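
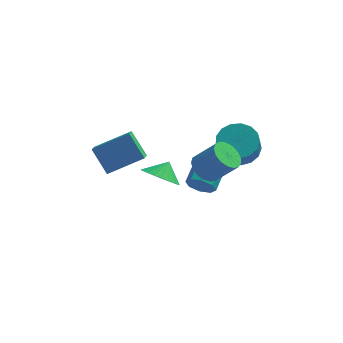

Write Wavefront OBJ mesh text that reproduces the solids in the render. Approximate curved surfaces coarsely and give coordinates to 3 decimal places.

v 2.232 0.472 1.806
v 3.112 0.868 2.103
v 3.068 0.164 3.172
v 2.188 -0.232 2.874
v 2.782 1.169 2.288
v 2.738 0.465 3.356
v 2.325 1.31 2.362
v 2.281 0.606 3.43
v 1.848 1.259 2.309
v 1.803 0.555 3.377
v 1.458 1.028 2.14
v 1.414 0.324 3.208
v 1.246 0.669 1.895
v 1.201 -0.035 2.963
v 1.259 0.265 1.63
v 1.215 -0.438 2.698
v 1.496 -0.091 1.405
v 1.452 -0.795 2.473
v 1.901 -0.318 1.271
v 1.857 -1.022 2.339
v 2.382 -0.365 1.261
v 2.338 -1.069 2.329
v 2.829 -0.22 1.375
v 2.785 -0.923 2.443
v 3.139 0.084 1.588
v 3.095 -0.62 2.656
v 3.241 0.477 1.851
v 3.197 -0.227 2.919
v -3.575 -1.779 1.289
v -4.353 -1.089 2.398
v -3.599 -0.701 0.6
v -4.377 -0.01 1.708
v -1.943 -1.23 2.092
v -2.721 -0.539 3.2
v -1.967 -0.151 1.402
v -2.745 0.539 2.511
v -1.615 2.057 -2.002
v -1.115 1.261 -1.58
v -1.245 2.663 -1.298
v -0.841 1.397 -1.841
v -0.684 1.633 -2.126
v -0.669 1.934 -2.392
v -0.798 2.254 -2.599
v -1.052 2.543 -2.715
v -1.391 2.759 -2.723
v -1.764 2.867 -2.62
v -2.114 2.853 -2.424
v -2.389 2.717 -2.164
v -2.545 2.481 -1.879
v -2.56 2.18 -1.613
v -2.431 1.861 -1.406
v -2.178 1.571 -1.29
v -1.839 1.356 -1.282
v -1.465 1.247 -1.384
v 0.971 -3.197 3.261
v 1.354 -2.554 3.008
v 2.351 -2.7 4.146
v 1.969 -3.343 4.399
v 1.098 -2.417 3.25
v 2.095 -2.563 4.388
v 0.813 -2.459 3.495
v 1.81 -2.605 4.633
v 0.564 -2.67 3.686
v 1.561 -2.816 4.824
v 0.408 -3.002 3.78
v 1.406 -3.148 4.918
v 0.382 -3.378 3.755
v 1.379 -3.524 4.892
v 0.49 -3.713 3.617
v 1.488 -3.859 4.754
v 0.709 -3.93 3.397
v 1.707 -4.076 4.535
v 0.988 -3.978 3.146
v 1.985 -4.124 4.284
v 1.263 -3.848 2.922
v 2.26 -3.994 4.059
v 1.471 -3.569 2.775
v 2.469 -3.715 3.913
v 1.565 -3.204 2.74
v 2.562 -3.35 3.877
v 1.522 -2.838 2.824
v 2.52 -2.984 3.962
v 0.643 -1.453 0.53
v 1.083 -1.311 -0.035
v 1.357 -0.246 0.445
v 0.917 -0.387 1.01
v 0.56 -1.137 -0.123
v 0.834 -0.072 0.357
v 0.085 -1.148 0.172
v 0.359 -0.082 0.652
v -0.063 -1.337 0.676
v 0.211 -0.272 1.156
v 0.203 -1.594 1.095
v 0.477 -0.529 1.575
v 0.726 -1.768 1.183
v 1 -0.703 1.663
v 1.201 -1.758 0.888
v 1.475 -0.692 1.368
v 1.349 -1.568 0.384
v 1.623 -0.503 0.864
f 2 1 5
f 2 5 3
f 3 5 6
f 3 6 4
f 5 1 7
f 5 7 6
f 6 7 8
f 6 8 4
f 7 1 9
f 7 9 8
f 8 9 10
f 8 10 4
f 9 1 11
f 9 11 10
f 10 11 12
f 10 12 4
f 11 1 13
f 11 13 12
f 12 13 14
f 12 14 4
f 13 1 15
f 13 15 14
f 14 15 16
f 14 16 4
f 15 1 17
f 15 17 16
f 16 17 18
f 16 18 4
f 17 1 19
f 17 19 18
f 18 19 20
f 18 20 4
f 19 1 21
f 19 21 20
f 20 21 22
f 20 22 4
f 21 1 23
f 21 23 22
f 22 23 24
f 22 24 4
f 23 1 25
f 23 25 24
f 24 25 26
f 24 26 4
f 25 1 27
f 25 27 26
f 26 27 28
f 26 28 4
f 27 1 2
f 27 2 28
f 28 2 3
f 28 3 4
f 30 32 29
f 33 30 29
f 29 32 31
f 31 33 29
f 30 36 32
f 34 30 33
f 34 36 30
f 32 36 31
f 35 33 31
f 31 36 35
f 35 34 33
f 36 34 35
f 38 37 40
f 38 40 39
f 40 37 41
f 40 41 39
f 41 37 42
f 41 42 39
f 42 37 43
f 42 43 39
f 43 37 44
f 43 44 39
f 44 37 45
f 44 45 39
f 45 37 46
f 45 46 39
f 46 37 47
f 46 47 39
f 47 37 48
f 47 48 39
f 48 37 49
f 48 49 39
f 49 37 50
f 49 50 39
f 50 37 51
f 50 51 39
f 51 37 52
f 51 52 39
f 52 37 53
f 52 53 39
f 53 37 54
f 53 54 39
f 54 37 38
f 54 38 39
f 56 55 59
f 56 59 57
f 57 59 60
f 57 60 58
f 59 55 61
f 59 61 60
f 60 61 62
f 60 62 58
f 61 55 63
f 61 63 62
f 62 63 64
f 62 64 58
f 63 55 65
f 63 65 64
f 64 65 66
f 64 66 58
f 65 55 67
f 65 67 66
f 66 67 68
f 66 68 58
f 67 55 69
f 67 69 68
f 68 69 70
f 68 70 58
f 69 55 71
f 69 71 70
f 70 71 72
f 70 72 58
f 71 55 73
f 71 73 72
f 72 73 74
f 72 74 58
f 73 55 75
f 73 75 74
f 74 75 76
f 74 76 58
f 75 55 77
f 75 77 76
f 76 77 78
f 76 78 58
f 77 55 79
f 77 79 78
f 78 79 80
f 78 80 58
f 79 55 81
f 79 81 80
f 80 81 82
f 80 82 58
f 81 55 56
f 81 56 82
f 82 56 57
f 82 57 58
f 84 83 87
f 84 87 85
f 85 87 88
f 85 88 86
f 87 83 89
f 87 89 88
f 88 89 90
f 88 90 86
f 89 83 91
f 89 91 90
f 90 91 92
f 90 92 86
f 91 83 93
f 91 93 92
f 92 93 94
f 92 94 86
f 93 83 95
f 93 95 94
f 94 95 96
f 94 96 86
f 95 83 97
f 95 97 96
f 96 97 98
f 96 98 86
f 97 83 99
f 97 99 98
f 98 99 100
f 98 100 86
f 99 83 84
f 99 84 100
f 100 84 85
f 100 85 86



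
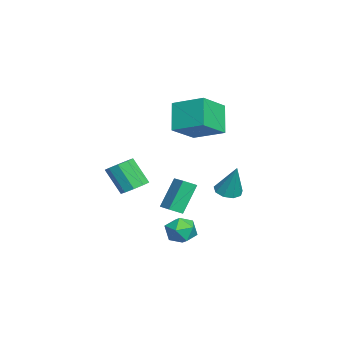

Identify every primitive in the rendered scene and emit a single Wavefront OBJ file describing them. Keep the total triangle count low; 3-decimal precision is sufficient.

v 2.681 -3.553 0.086
v 3.45 -3.552 0.342
v 2.967 -4.387 1.791
v 2.199 -4.387 1.534
v 3.19 -3.095 0.519
v 2.708 -3.93 1.967
v 2.693 -2.853 0.493
v 2.21 -3.687 1.942
v 2.19 -2.938 0.277
v 1.708 -3.772 1.725
v 1.917 -3.31 -0.029
v 1.434 -4.145 1.419
v 2.001 -3.796 -0.281
v 1.519 -4.631 1.167
v 2.404 -4.169 -0.361
v 1.922 -5.003 1.087
v 2.936 -4.252 -0.233
v 2.454 -5.087 1.216
v 3.349 -4.009 0.045
v 2.867 -4.844 1.494
v -3.824 -1.208 -2.232
v -3.574 -1.935 -1.823
v -2.722 -0.668 -1.944
v -2.473 -1.394 -1.535
v -3.007 -1.926 -4.005
v -2.758 -2.652 -3.596
v -1.906 -1.385 -3.717
v -1.656 -2.112 -3.308
v 2.799 -0.426 -3.089
v 3.317 -0.61 -2.332
v 2.423 -1.89 -3.188
v 2.941 -2.074 -2.431
v 2.152 -1.578 -2.349
v 2.384 -0.673 -2.287
v 3.356 -1.827 -3.233
v 3.588 -0.922 -3.171
v 3.661 -1.476 -2.42
v 2.917 -1.322 -1.874
v 2.823 -1.178 -3.646
v 2.079 -1.024 -3.1
v -3.749 -0.909 1.159
v -4.959 -0.962 2.687
v -2.929 0.796 1.868
v -4.139 0.742 3.396
v -2.381 -2.002 2.204
v -3.591 -2.056 3.732
v -1.561 -0.298 2.913
v -2.771 -0.351 4.441
v -4.264 0.95 -2.932
v -3.515 0.705 -3.116
v -3.636 1.43 -1.008
v -3.572 1.243 -3.232
v -3.953 1.645 -3.207
v -4.48 1.721 -3.054
v -4.906 1.436 -2.844
v -5.032 0.924 -2.674
v -4.799 0.424 -2.626
v -4.316 0.169 -2.72
v -3.808 0.28 -2.914
f 2 1 5
f 2 5 3
f 3 5 6
f 3 6 4
f 5 1 7
f 5 7 6
f 6 7 8
f 6 8 4
f 7 1 9
f 7 9 8
f 8 9 10
f 8 10 4
f 9 1 11
f 9 11 10
f 10 11 12
f 10 12 4
f 11 1 13
f 11 13 12
f 12 13 14
f 12 14 4
f 13 1 15
f 13 15 14
f 14 15 16
f 14 16 4
f 15 1 17
f 15 17 16
f 16 17 18
f 16 18 4
f 17 1 19
f 17 19 18
f 18 19 20
f 18 20 4
f 19 1 2
f 19 2 20
f 20 2 3
f 20 3 4
f 22 24 21
f 25 22 21
f 21 24 23
f 23 25 21
f 22 28 24
f 26 22 25
f 26 28 22
f 24 28 23
f 27 25 23
f 23 28 27
f 27 26 25
f 28 26 27
f 29 40 34
f 29 34 30
f 29 30 36
f 29 36 39
f 29 39 40
f 30 34 38
f 34 40 33
f 40 39 31
f 39 36 35
f 36 30 37
f 32 38 33
f 32 33 31
f 32 31 35
f 32 35 37
f 32 37 38
f 33 38 34
f 31 33 40
f 35 31 39
f 37 35 36
f 38 37 30
f 42 44 41
f 45 42 41
f 41 44 43
f 43 45 41
f 42 48 44
f 46 42 45
f 46 48 42
f 44 48 43
f 47 45 43
f 43 48 47
f 47 46 45
f 48 46 47
f 50 49 52
f 50 52 51
f 52 49 53
f 52 53 51
f 53 49 54
f 53 54 51
f 54 49 55
f 54 55 51
f 55 49 56
f 55 56 51
f 56 49 57
f 56 57 51
f 57 49 58
f 57 58 51
f 58 49 59
f 58 59 51
f 59 49 50
f 59 50 51



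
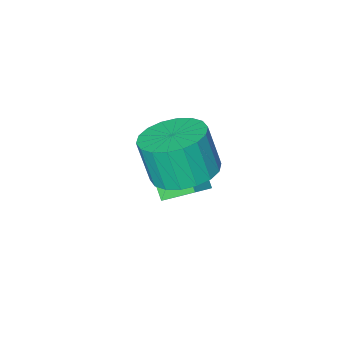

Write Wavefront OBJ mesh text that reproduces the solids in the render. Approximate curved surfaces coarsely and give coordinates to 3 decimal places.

v -1.101 -2.396 -2.929
v -0.326 -2.061 -2.451
v -0.941 -1.376 -3.904
v -0.166 -1.041 -3.427
v -0.434 -3.079 -3.533
v 0.341 -2.744 -3.056
v -0.274 -2.059 -4.509
v 0.501 -1.724 -4.031
v 0.572 -0.36 -1.6
v 1.166 -1.081 -1.894
v 1.343 -1.482 -0.554
v 0.748 -0.76 -0.26
v 1.441 -0.749 -1.831
v 1.618 -1.15 -0.491
v 1.544 -0.339 -1.722
v 1.721 -0.74 -0.382
v 1.454 0.066 -1.589
v 1.631 -0.334 -0.249
v 1.19 0.388 -1.458
v 1.367 -0.013 -0.118
v 0.803 0.561 -1.355
v 0.98 0.16 -0.015
v 0.37 0.552 -1.301
v 0.547 0.151 0.039
v -0.023 0.362 -1.306
v 0.154 -0.039 0.034
v -0.298 0.03 -1.369
v -0.121 -0.371 -0.029
v -0.401 -0.38 -1.478
v -0.224 -0.781 -0.138
v -0.311 -0.786 -1.611
v -0.134 -1.186 -0.271
v -0.047 -1.107 -1.742
v 0.13 -1.508 -0.402
v 0.34 -1.28 -1.845
v 0.517 -1.681 -0.505
v 0.773 -1.271 -1.899
v 0.95 -1.672 -0.559
f 2 4 1
f 5 2 1
f 1 4 3
f 3 5 1
f 2 8 4
f 6 2 5
f 6 8 2
f 4 8 3
f 7 5 3
f 3 8 7
f 7 6 5
f 8 6 7
f 10 9 13
f 10 13 11
f 11 13 14
f 11 14 12
f 13 9 15
f 13 15 14
f 14 15 16
f 14 16 12
f 15 9 17
f 15 17 16
f 16 17 18
f 16 18 12
f 17 9 19
f 17 19 18
f 18 19 20
f 18 20 12
f 19 9 21
f 19 21 20
f 20 21 22
f 20 22 12
f 21 9 23
f 21 23 22
f 22 23 24
f 22 24 12
f 23 9 25
f 23 25 24
f 24 25 26
f 24 26 12
f 25 9 27
f 25 27 26
f 26 27 28
f 26 28 12
f 27 9 29
f 27 29 28
f 28 29 30
f 28 30 12
f 29 9 31
f 29 31 30
f 30 31 32
f 30 32 12
f 31 9 33
f 31 33 32
f 32 33 34
f 32 34 12
f 33 9 35
f 33 35 34
f 34 35 36
f 34 36 12
f 35 9 37
f 35 37 36
f 36 37 38
f 36 38 12
f 37 9 10
f 37 10 38
f 38 10 11
f 38 11 12



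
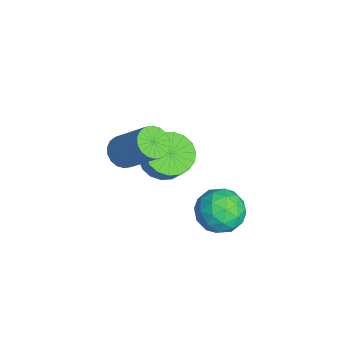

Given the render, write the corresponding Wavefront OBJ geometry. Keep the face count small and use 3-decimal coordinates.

v 0.29 -2.292 -0.663
v 1.137 -2.485 -1.179
v 1.776 -2.261 -0.213
v 0.93 -2.068 0.303
v 1.079 -2.044 -1.243
v 1.719 -1.819 -0.277
v 0.865 -1.652 -1.192
v 1.504 -1.428 -0.226
v 0.537 -1.387 -1.037
v 1.176 -1.162 -0.071
v 0.16 -1.301 -0.807
v 0.8 -1.077 0.159
v -0.191 -1.412 -0.549
v 0.449 -1.187 0.417
v -0.447 -1.697 -0.313
v 0.193 -1.472 0.652
v -0.556 -2.099 -0.147
v 0.083 -1.875 0.819
v -0.499 -2.541 -0.083
v 0.141 -2.316 0.883
v -0.284 -2.932 -0.134
v 0.355 -2.708 0.832
v 0.044 -3.198 -0.289
v 0.683 -2.973 0.677
v 0.42 -3.283 -0.519
v 1.06 -3.059 0.447
v 0.771 -3.173 -0.777
v 1.411 -2.948 0.189
v 1.027 -2.888 -1.012
v 1.667 -2.663 -0.047
v 1.228 -3.929 0.94
v 1.715 -3.67 0.447
v 2.739 -2.591 2.027
v 2.252 -2.851 2.52
v 1.479 -3.441 0.444
v 2.503 -2.362 2.024
v 1.193 -3.309 0.539
v 2.217 -2.23 2.119
v 0.913 -3.299 0.714
v 1.938 -2.22 2.293
v 0.697 -3.415 0.933
v 1.721 -2.336 2.513
v 0.585 -3.632 1.154
v 1.609 -2.553 2.733
v 0.601 -3.908 1.332
v 1.625 -2.829 2.912
v 0.741 -4.189 1.433
v 1.765 -3.11 3.013
v 0.977 -4.418 1.436
v 2.001 -3.339 3.016
v 1.263 -4.55 1.341
v 2.287 -3.471 2.921
v 1.542 -4.56 1.167
v 2.567 -3.481 2.746
v 1.759 -4.444 0.947
v 2.783 -3.365 2.527
v 1.871 -4.227 0.727
v 2.895 -3.148 2.306
v 1.855 -3.951 0.548
v 2.879 -2.872 2.128
v 1.405 0.37 -2.005
v 2.159 0.752 -2.699
v 2.021 -1.272 -2.241
v 2.775 -0.89 -2.935
v 2.842 -0.653 -1.869
v 2.462 0.361 -1.723
v 1.718 -0.881 -3.217
v 1.338 0.133 -3.071
v 2.353 -0.021 -3.447
v 3.047 0.12 -2.615
v 1.133 -0.64 -2.325
v 1.827 -0.499 -1.493
v 1.728 0.705 -2.332
v 2.452 -1.225 -2.608
v 2.491 -1.086 -1.982
v 2.935 -0.862 -2.39
v 1.906 0.476 -1.758
v 2.349 0.7 -2.166
v 2.751 -0.126 -1.678
v 1.831 -1.22 -2.774
v 2.274 -0.996 -3.182
v 1.245 0.342 -2.55
v 1.689 0.566 -2.958
v 1.429 -0.394 -3.262
v 2.285 0.475 -3.179
v 2.647 -0.49 -3.318
v 2.026 -0.485 -3.483
v 1.802 0.112 -3.398
v 2.693 0.558 -2.69
v 3.055 -0.407 -2.828
v 3.095 -0.268 -2.202
v 2.871 0.328 -2.116
v 2.807 0.103 -3.13
v 1.125 -0.113 -2.112
v 1.487 -1.078 -2.25
v 1.309 -0.848 -2.824
v 1.085 -0.252 -2.738
v 1.533 -0.03 -1.622
v 1.895 -0.995 -1.761
v 2.378 -0.632 -1.542
v 2.154 -0.035 -1.457
v 1.373 -0.623 -1.81
f 2 1 5
f 2 5 3
f 3 5 6
f 3 6 4
f 5 1 7
f 5 7 6
f 6 7 8
f 6 8 4
f 7 1 9
f 7 9 8
f 8 9 10
f 8 10 4
f 9 1 11
f 9 11 10
f 10 11 12
f 10 12 4
f 11 1 13
f 11 13 12
f 12 13 14
f 12 14 4
f 13 1 15
f 13 15 14
f 14 15 16
f 14 16 4
f 15 1 17
f 15 17 16
f 16 17 18
f 16 18 4
f 17 1 19
f 17 19 18
f 18 19 20
f 18 20 4
f 19 1 21
f 19 21 20
f 20 21 22
f 20 22 4
f 21 1 23
f 21 23 22
f 22 23 24
f 22 24 4
f 23 1 25
f 23 25 24
f 24 25 26
f 24 26 4
f 25 1 27
f 25 27 26
f 26 27 28
f 26 28 4
f 27 1 29
f 27 29 28
f 28 29 30
f 28 30 4
f 29 1 2
f 29 2 30
f 30 2 3
f 30 3 4
f 32 31 35
f 32 35 33
f 33 35 36
f 33 36 34
f 35 31 37
f 35 37 36
f 36 37 38
f 36 38 34
f 37 31 39
f 37 39 38
f 38 39 40
f 38 40 34
f 39 31 41
f 39 41 40
f 40 41 42
f 40 42 34
f 41 31 43
f 41 43 42
f 42 43 44
f 42 44 34
f 43 31 45
f 43 45 44
f 44 45 46
f 44 46 34
f 45 31 47
f 45 47 46
f 46 47 48
f 46 48 34
f 47 31 49
f 47 49 48
f 48 49 50
f 48 50 34
f 49 31 51
f 49 51 50
f 50 51 52
f 50 52 34
f 51 31 53
f 51 53 52
f 52 53 54
f 52 54 34
f 53 31 55
f 53 55 54
f 54 55 56
f 54 56 34
f 55 31 57
f 55 57 56
f 56 57 58
f 56 58 34
f 57 31 59
f 57 59 58
f 58 59 60
f 58 60 34
f 59 31 32
f 59 32 60
f 60 32 33
f 60 33 34
f 61 98 77
f 98 72 101
f 77 101 66
f 98 101 77
f 61 77 73
f 77 66 78
f 73 78 62
f 77 78 73
f 61 73 82
f 73 62 83
f 82 83 68
f 73 83 82
f 61 82 94
f 82 68 97
f 94 97 71
f 82 97 94
f 61 94 98
f 94 71 102
f 98 102 72
f 94 102 98
f 62 78 89
f 78 66 92
f 89 92 70
f 78 92 89
f 66 101 79
f 101 72 100
f 79 100 65
f 101 100 79
f 72 102 99
f 102 71 95
f 99 95 63
f 102 95 99
f 71 97 96
f 97 68 84
f 96 84 67
f 97 84 96
f 68 83 88
f 83 62 85
f 88 85 69
f 83 85 88
f 64 90 76
f 90 70 91
f 76 91 65
f 90 91 76
f 64 76 74
f 76 65 75
f 74 75 63
f 76 75 74
f 64 74 81
f 74 63 80
f 81 80 67
f 74 80 81
f 64 81 86
f 81 67 87
f 86 87 69
f 81 87 86
f 64 86 90
f 86 69 93
f 90 93 70
f 86 93 90
f 65 91 79
f 91 70 92
f 79 92 66
f 91 92 79
f 63 75 99
f 75 65 100
f 99 100 72
f 75 100 99
f 67 80 96
f 80 63 95
f 96 95 71
f 80 95 96
f 69 87 88
f 87 67 84
f 88 84 68
f 87 84 88
f 70 93 89
f 93 69 85
f 89 85 62
f 93 85 89



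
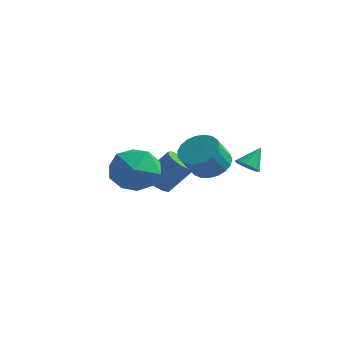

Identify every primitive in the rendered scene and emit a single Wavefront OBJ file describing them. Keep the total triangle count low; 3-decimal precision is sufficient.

v -3.339 1.512 0.763
v -2.828 1.605 0.388
v -2.131 2.181 1.483
v -2.641 2.088 1.857
v -3.03 1.902 0.36
v -2.333 2.479 1.455
v -3.33 2.075 0.46
v -2.633 2.652 1.554
v -3.633 2.07 0.656
v -2.935 2.647 1.75
v -3.842 1.887 0.886
v -3.145 2.464 1.98
v -3.892 1.585 1.077
v -3.194 2.162 2.171
v -3.766 1.26 1.168
v -3.068 1.837 2.262
v -3.504 1.014 1.13
v -2.807 1.591 2.225
v -3.19 0.927 0.976
v -2.493 1.504 2.071
v -2.923 1.025 0.755
v -2.226 1.602 1.849
v -2.788 1.278 0.535
v -2.091 1.854 1.63
v 0.723 -0.168 3.12
v 1.47 -0.286 2.972
v 1.523 -1.009 3.812
v 0.777 -0.892 3.96
v 1.481 -0.043 3.18
v 1.534 -0.766 4.02
v 1.361 0.178 3.378
v 1.414 -0.545 4.218
v 1.131 0.34 3.532
v 1.184 -0.384 4.372
v 0.83 0.413 3.614
v 0.883 -0.311 4.454
v 0.511 0.386 3.611
v 0.564 -0.338 4.451
v 0.229 0.263 3.523
v 0.282 -0.461 4.363
v 0.032 0.066 3.365
v 0.085 -0.658 4.205
v -0.045 -0.172 3.165
v 0.008 -0.896 4.005
v 0.01 -0.409 2.957
v 0.064 -1.133 3.797
v 0.189 -0.605 2.778
v 0.243 -1.328 3.618
v 0.461 -0.725 2.657
v 0.514 -1.448 3.497
v 0.777 -0.748 2.617
v 0.831 -1.472 3.457
v 1.085 -0.672 2.663
v 1.138 -1.395 3.503
v 1.33 -0.508 2.789
v 1.383 -1.232 3.629
v -1.942 -1.042 2.388
v -1.04 -0.793 2.934
v -1.58 -2.747 2.566
v -0.678 -2.498 3.112
v -1.649 -2.314 3.556
v -1.873 -1.26 3.446
v -0.747 -2.28 2.054
v -0.971 -1.226 1.944
v -0.302 -1.558 2.728
v -0.859 -1.58 3.656
v -1.761 -1.96 1.844
v -2.318 -1.982 2.772
v 0.138 2.452 2.141
v 0.336 2.794 1.835
v 0.242 3.088 2.919
v 0.118 2.84 1.826
v -0.095 2.809 1.88
v -0.263 2.708 1.986
v -0.351 2.556 2.122
v -0.342 2.383 2.262
v -0.239 2.224 2.378
v -0.06 2.11 2.447
v 0.157 2.064 2.456
v 0.371 2.095 2.402
v 0.539 2.196 2.296
v 0.627 2.349 2.16
v 0.618 2.521 2.02
v 0.514 2.68 1.904
f 2 1 5
f 2 5 3
f 3 5 6
f 3 6 4
f 5 1 7
f 5 7 6
f 6 7 8
f 6 8 4
f 7 1 9
f 7 9 8
f 8 9 10
f 8 10 4
f 9 1 11
f 9 11 10
f 10 11 12
f 10 12 4
f 11 1 13
f 11 13 12
f 12 13 14
f 12 14 4
f 13 1 15
f 13 15 14
f 14 15 16
f 14 16 4
f 15 1 17
f 15 17 16
f 16 17 18
f 16 18 4
f 17 1 19
f 17 19 18
f 18 19 20
f 18 20 4
f 19 1 21
f 19 21 20
f 20 21 22
f 20 22 4
f 21 1 23
f 21 23 22
f 22 23 24
f 22 24 4
f 23 1 2
f 23 2 24
f 24 2 3
f 24 3 4
f 26 25 29
f 26 29 27
f 27 29 30
f 27 30 28
f 29 25 31
f 29 31 30
f 30 31 32
f 30 32 28
f 31 25 33
f 31 33 32
f 32 33 34
f 32 34 28
f 33 25 35
f 33 35 34
f 34 35 36
f 34 36 28
f 35 25 37
f 35 37 36
f 36 37 38
f 36 38 28
f 37 25 39
f 37 39 38
f 38 39 40
f 38 40 28
f 39 25 41
f 39 41 40
f 40 41 42
f 40 42 28
f 41 25 43
f 41 43 42
f 42 43 44
f 42 44 28
f 43 25 45
f 43 45 44
f 44 45 46
f 44 46 28
f 45 25 47
f 45 47 46
f 46 47 48
f 46 48 28
f 47 25 49
f 47 49 48
f 48 49 50
f 48 50 28
f 49 25 51
f 49 51 50
f 50 51 52
f 50 52 28
f 51 25 53
f 51 53 52
f 52 53 54
f 52 54 28
f 53 25 55
f 53 55 54
f 54 55 56
f 54 56 28
f 55 25 26
f 55 26 56
f 56 26 27
f 56 27 28
f 57 68 62
f 57 62 58
f 57 58 64
f 57 64 67
f 57 67 68
f 58 62 66
f 62 68 61
f 68 67 59
f 67 64 63
f 64 58 65
f 60 66 61
f 60 61 59
f 60 59 63
f 60 63 65
f 60 65 66
f 61 66 62
f 59 61 68
f 63 59 67
f 65 63 64
f 66 65 58
f 70 69 72
f 70 72 71
f 72 69 73
f 72 73 71
f 73 69 74
f 73 74 71
f 74 69 75
f 74 75 71
f 75 69 76
f 75 76 71
f 76 69 77
f 76 77 71
f 77 69 78
f 77 78 71
f 78 69 79
f 78 79 71
f 79 69 80
f 79 80 71
f 80 69 81
f 80 81 71
f 81 69 82
f 81 82 71
f 82 69 83
f 82 83 71
f 83 69 84
f 83 84 71
f 84 69 70
f 84 70 71



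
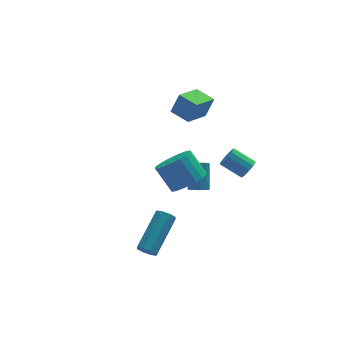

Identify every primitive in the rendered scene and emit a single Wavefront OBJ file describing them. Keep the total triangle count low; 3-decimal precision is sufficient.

v -0.081 -1.221 -1.435
v 0.331 -1.487 -1.335
v 0.593 -0.644 -0.185
v 0.181 -0.379 -0.285
v 0.411 -1.278 -1.506
v 0.673 -0.435 -0.356
v 0.334 -1.051 -1.655
v 0.597 -0.208 -0.505
v 0.126 -0.878 -1.734
v 0.389 -0.035 -0.584
v -0.148 -0.815 -1.718
v 0.115 0.028 -0.568
v -0.401 -0.88 -1.612
v -0.138 -0.037 -0.462
v -0.552 -1.054 -1.45
v -0.29 -0.211 -0.3
v -0.554 -1.281 -1.284
v -0.292 -0.438 -0.133
v -0.406 -1.489 -1.165
v -0.143 -0.646 -0.015
v -0.155 -1.612 -1.132
v 0.108 -0.769 0.018
v 0.12 -1.611 -1.195
v 0.382 -0.768 -0.045
v -3.101 -3.112 -3.489
v -2.759 -3.487 -3.438
v -1.457 -2.143 -2.299
v -1.799 -1.768 -2.351
v -2.699 -3.273 -3.759
v -1.397 -1.929 -2.62
v -2.874 -2.965 -3.922
v -1.573 -1.621 -2.783
v -3.182 -2.743 -3.832
v -1.881 -1.399 -2.693
v -3.443 -2.737 -3.541
v -2.141 -1.393 -2.402
v -3.503 -2.951 -3.22
v -2.201 -1.607 -2.081
v -3.327 -3.259 -3.057
v -2.026 -1.915 -1.918
v -3.019 -3.481 -3.147
v -1.718 -2.137 -2.008
v -1.064 -2.874 0.667
v -0.229 -2.514 0.802
v -0.74 -1.726 1.867
v -1.576 -2.086 1.733
v -0.38 -2.27 0.549
v -0.892 -1.482 1.614
v -0.65 -2.131 0.317
v -1.162 -1.343 1.382
v -0.992 -2.12 0.145
v -1.503 -1.332 1.21
v -1.346 -2.24 0.063
v -1.857 -1.452 1.129
v -1.652 -2.469 0.086
v -2.163 -1.681 1.152
v -1.855 -2.768 0.21
v -2.367 -1.981 1.275
v -1.922 -3.086 0.412
v -2.434 -2.298 1.477
v -1.841 -3.367 0.659
v -2.352 -2.579 1.724
v -1.626 -3.562 0.907
v -2.137 -2.775 1.972
v -1.313 -3.639 1.114
v -1.824 -2.851 2.179
v -0.957 -3.583 1.243
v -1.469 -2.796 2.309
v -0.62 -3.405 1.273
v -1.131 -2.617 2.338
v -0.36 -3.135 1.198
v -0.871 -2.347 2.264
v -0.221 -2.819 1.032
v -0.733 -2.032 2.097
v 0.494 2.254 0.568
v 0.923 2.277 1.646
v -0.093 3.135 0.783
v 0.336 3.158 1.861
v 1.624 3.122 0.099
v 2.053 3.145 1.177
v 1.037 4.003 0.314
v 1.466 4.026 1.392
v 1.567 -3.206 1.179
v 1.87 -3.238 1.613
v 1.075 -2.606 2.214
v 0.773 -2.574 1.781
v 1.957 -2.991 1.468
v 1.162 -2.36 2.07
v 1.919 -2.813 1.232
v 1.124 -2.181 1.833
v 1.77 -2.759 0.979
v 0.975 -2.128 1.58
v 1.557 -2.847 0.789
v 0.762 -2.216 1.39
v 1.347 -3.049 0.724
v 0.552 -2.418 1.325
v 1.207 -3.301 0.803
v 0.412 -2.669 1.404
v 1.181 -3.522 1.002
v 0.386 -2.891 1.603
v 1.278 -3.643 1.257
v 0.483 -3.012 1.858
v 1.467 -3.625 1.488
v 0.672 -2.994 2.089
v 1.688 -3.474 1.62
v 0.893 -2.842 2.222
f 2 1 5
f 2 5 3
f 3 5 6
f 3 6 4
f 5 1 7
f 5 7 6
f 6 7 8
f 6 8 4
f 7 1 9
f 7 9 8
f 8 9 10
f 8 10 4
f 9 1 11
f 9 11 10
f 10 11 12
f 10 12 4
f 11 1 13
f 11 13 12
f 12 13 14
f 12 14 4
f 13 1 15
f 13 15 14
f 14 15 16
f 14 16 4
f 15 1 17
f 15 17 16
f 16 17 18
f 16 18 4
f 17 1 19
f 17 19 18
f 18 19 20
f 18 20 4
f 19 1 21
f 19 21 20
f 20 21 22
f 20 22 4
f 21 1 23
f 21 23 22
f 22 23 24
f 22 24 4
f 23 1 2
f 23 2 24
f 24 2 3
f 24 3 4
f 26 25 29
f 26 29 27
f 27 29 30
f 27 30 28
f 29 25 31
f 29 31 30
f 30 31 32
f 30 32 28
f 31 25 33
f 31 33 32
f 32 33 34
f 32 34 28
f 33 25 35
f 33 35 34
f 34 35 36
f 34 36 28
f 35 25 37
f 35 37 36
f 36 37 38
f 36 38 28
f 37 25 39
f 37 39 38
f 38 39 40
f 38 40 28
f 39 25 41
f 39 41 40
f 40 41 42
f 40 42 28
f 41 25 26
f 41 26 42
f 42 26 27
f 42 27 28
f 44 43 47
f 44 47 45
f 45 47 48
f 45 48 46
f 47 43 49
f 47 49 48
f 48 49 50
f 48 50 46
f 49 43 51
f 49 51 50
f 50 51 52
f 50 52 46
f 51 43 53
f 51 53 52
f 52 53 54
f 52 54 46
f 53 43 55
f 53 55 54
f 54 55 56
f 54 56 46
f 55 43 57
f 55 57 56
f 56 57 58
f 56 58 46
f 57 43 59
f 57 59 58
f 58 59 60
f 58 60 46
f 59 43 61
f 59 61 60
f 60 61 62
f 60 62 46
f 61 43 63
f 61 63 62
f 62 63 64
f 62 64 46
f 63 43 65
f 63 65 64
f 64 65 66
f 64 66 46
f 65 43 67
f 65 67 66
f 66 67 68
f 66 68 46
f 67 43 69
f 67 69 68
f 68 69 70
f 68 70 46
f 69 43 71
f 69 71 70
f 70 71 72
f 70 72 46
f 71 43 73
f 71 73 72
f 72 73 74
f 72 74 46
f 73 43 44
f 73 44 74
f 74 44 45
f 74 45 46
f 76 78 75
f 79 76 75
f 75 78 77
f 77 79 75
f 76 82 78
f 80 76 79
f 80 82 76
f 78 82 77
f 81 79 77
f 77 82 81
f 81 80 79
f 82 80 81
f 84 83 87
f 84 87 85
f 85 87 88
f 85 88 86
f 87 83 89
f 87 89 88
f 88 89 90
f 88 90 86
f 89 83 91
f 89 91 90
f 90 91 92
f 90 92 86
f 91 83 93
f 91 93 92
f 92 93 94
f 92 94 86
f 93 83 95
f 93 95 94
f 94 95 96
f 94 96 86
f 95 83 97
f 95 97 96
f 96 97 98
f 96 98 86
f 97 83 99
f 97 99 98
f 98 99 100
f 98 100 86
f 99 83 101
f 99 101 100
f 100 101 102
f 100 102 86
f 101 83 103
f 101 103 102
f 102 103 104
f 102 104 86
f 103 83 105
f 103 105 104
f 104 105 106
f 104 106 86
f 105 83 84
f 105 84 106
f 106 84 85
f 106 85 86



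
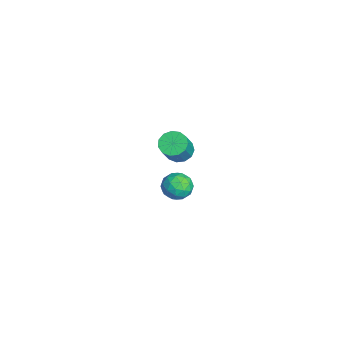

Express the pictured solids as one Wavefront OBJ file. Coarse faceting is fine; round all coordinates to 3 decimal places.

v -4.619 -1.298 -4.499
v -3.636 -0.913 -4.82
v -3.844 -2.127 -3.12
v -2.861 -1.742 -3.441
v -3.621 -1.049 -3.039
v -4.1 -0.537 -3.891
v -3.38 -2.503 -4.049
v -3.859 -1.991 -4.901
v -2.87 -1.657 -4.542
v -3.019 -0.758 -3.918
v -4.461 -2.282 -4.022
v -4.61 -1.383 -3.398
v -4.196 -1.033 -4.781
v -3.284 -2.007 -3.159
v -3.731 -1.6 -2.923
v -3.153 -1.373 -3.112
v -4.469 -0.812 -4.235
v -3.891 -0.585 -4.424
v -3.882 -0.665 -3.377
v -3.589 -2.455 -3.516
v -3.011 -2.228 -3.705
v -4.327 -1.667 -4.828
v -3.749 -1.44 -5.017
v -3.598 -2.375 -4.563
v -3.168 -1.244 -4.806
v -2.712 -1.731 -3.995
v -3.017 -2.178 -4.352
v -3.299 -1.877 -4.853
v -3.255 -0.715 -4.439
v -2.799 -1.203 -3.628
v -3.246 -0.796 -3.392
v -3.528 -0.495 -3.893
v -2.805 -1.153 -4.275
v -4.681 -1.837 -4.312
v -4.225 -2.325 -3.501
v -3.952 -2.545 -4.047
v -4.234 -2.244 -4.548
v -4.768 -1.309 -3.945
v -4.312 -1.796 -3.134
v -4.181 -1.163 -3.087
v -4.463 -0.862 -3.588
v -4.675 -1.887 -3.665
v 0.365 -1.893 3.126
v 1.127 -1.659 2.687
v 2.177 -2.173 4.236
v 1.415 -2.407 4.674
v 0.968 -1.239 2.934
v 2.018 -1.753 4.483
v 0.618 -1.026 3.243
v 1.667 -1.541 4.791
v 0.187 -1.089 3.514
v 1.236 -1.604 5.062
v -0.187 -1.407 3.661
v 0.862 -1.921 5.21
v -0.386 -1.879 3.639
v 0.664 -2.394 5.188
v -0.346 -2.356 3.454
v 0.703 -2.87 5.003
v -0.08 -2.685 3.165
v 0.969 -3.2 4.713
v 0.327 -2.763 2.863
v 1.376 -3.278 4.411
v 0.746 -2.565 2.644
v 1.795 -3.079 4.193
v 1.045 -2.153 2.579
v 2.094 -2.667 4.127
f 1 38 17
f 38 12 41
f 17 41 6
f 38 41 17
f 1 17 13
f 17 6 18
f 13 18 2
f 17 18 13
f 1 13 22
f 13 2 23
f 22 23 8
f 13 23 22
f 1 22 34
f 22 8 37
f 34 37 11
f 22 37 34
f 1 34 38
f 34 11 42
f 38 42 12
f 34 42 38
f 2 18 29
f 18 6 32
f 29 32 10
f 18 32 29
f 6 41 19
f 41 12 40
f 19 40 5
f 41 40 19
f 12 42 39
f 42 11 35
f 39 35 3
f 42 35 39
f 11 37 36
f 37 8 24
f 36 24 7
f 37 24 36
f 8 23 28
f 23 2 25
f 28 25 9
f 23 25 28
f 4 30 16
f 30 10 31
f 16 31 5
f 30 31 16
f 4 16 14
f 16 5 15
f 14 15 3
f 16 15 14
f 4 14 21
f 14 3 20
f 21 20 7
f 14 20 21
f 4 21 26
f 21 7 27
f 26 27 9
f 21 27 26
f 4 26 30
f 26 9 33
f 30 33 10
f 26 33 30
f 5 31 19
f 31 10 32
f 19 32 6
f 31 32 19
f 3 15 39
f 15 5 40
f 39 40 12
f 15 40 39
f 7 20 36
f 20 3 35
f 36 35 11
f 20 35 36
f 9 27 28
f 27 7 24
f 28 24 8
f 27 24 28
f 10 33 29
f 33 9 25
f 29 25 2
f 33 25 29
f 44 43 47
f 44 47 45
f 45 47 48
f 45 48 46
f 47 43 49
f 47 49 48
f 48 49 50
f 48 50 46
f 49 43 51
f 49 51 50
f 50 51 52
f 50 52 46
f 51 43 53
f 51 53 52
f 52 53 54
f 52 54 46
f 53 43 55
f 53 55 54
f 54 55 56
f 54 56 46
f 55 43 57
f 55 57 56
f 56 57 58
f 56 58 46
f 57 43 59
f 57 59 58
f 58 59 60
f 58 60 46
f 59 43 61
f 59 61 60
f 60 61 62
f 60 62 46
f 61 43 63
f 61 63 62
f 62 63 64
f 62 64 46
f 63 43 65
f 63 65 64
f 64 65 66
f 64 66 46
f 65 43 44
f 65 44 66
f 66 44 45
f 66 45 46



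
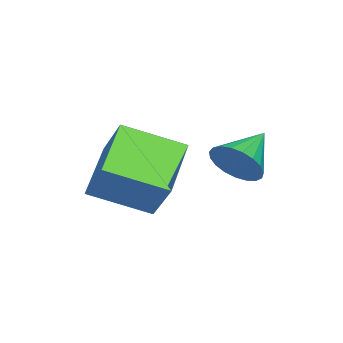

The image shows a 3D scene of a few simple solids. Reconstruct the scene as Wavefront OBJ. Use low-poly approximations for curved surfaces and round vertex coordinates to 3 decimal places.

v -0.734 0.332 1.826
v -2.211 0.101 2.677
v -1.335 1.797 1.18
v -2.812 1.566 2.031
v -0.208 1.034 2.929
v -1.685 0.803 3.78
v -0.809 2.499 2.283
v -2.286 2.268 3.134
v -2.728 3.296 2.531
v -2.458 3.007 3.157
v -3.892 3.544 3.149
v -2.38 3.303 3.184
v -2.363 3.598 3.099
v -2.408 3.841 2.915
v -2.509 3.989 2.666
v -2.648 4.018 2.392
v -2.8 3.922 2.143
v -2.941 3.717 1.961
v -3.044 3.439 1.878
v -3.093 3.137 1.908
v -3.079 2.862 2.045
v -3.004 2.662 2.267
v -2.882 2.572 2.534
v -2.733 2.606 2.801
v -2.583 2.76 3.021
f 2 4 1
f 5 2 1
f 1 4 3
f 3 5 1
f 2 8 4
f 6 2 5
f 6 8 2
f 4 8 3
f 7 5 3
f 3 8 7
f 7 6 5
f 8 6 7
f 10 9 12
f 10 12 11
f 12 9 13
f 12 13 11
f 13 9 14
f 13 14 11
f 14 9 15
f 14 15 11
f 15 9 16
f 15 16 11
f 16 9 17
f 16 17 11
f 17 9 18
f 17 18 11
f 18 9 19
f 18 19 11
f 19 9 20
f 19 20 11
f 20 9 21
f 20 21 11
f 21 9 22
f 21 22 11
f 22 9 23
f 22 23 11
f 23 9 24
f 23 24 11
f 24 9 25
f 24 25 11
f 25 9 10
f 25 10 11



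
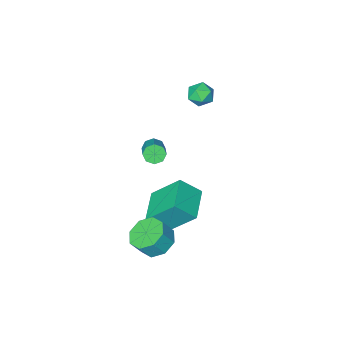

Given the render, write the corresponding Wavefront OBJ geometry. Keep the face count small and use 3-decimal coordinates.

v 2.314 -0.654 0.569
v 2.538 -1.012 0.906
v 3.169 0.116 1.687
v 2.946 0.474 1.351
v 2.781 -0.925 0.584
v 3.412 0.203 1.365
v 2.751 -0.679 0.253
v 3.382 0.449 1.034
v 2.465 -0.418 0.108
v 3.096 0.709 0.889
v 2.091 -0.296 0.233
v 2.722 0.832 1.014
v 1.848 -0.383 0.555
v 2.479 0.745 1.336
v 1.878 -0.629 0.886
v 2.509 0.499 1.667
v 2.164 -0.889 1.031
v 2.795 0.238 1.812
v 1.171 -0.786 -4.46
v 0.302 0.35 -2.922
v 2.3 0.524 -4.789
v 1.431 1.659 -3.251
v 2.049 -1.319 -3.569
v 1.18 -0.184 -2.031
v 3.178 -0.01 -3.898
v 2.309 1.126 -2.36
v -2.807 -3.518 0.319
v -2.366 -3.065 0.716
v -1.834 -4.015 -0.196
v -1.393 -3.562 0.201
v -1.776 -4.104 0.543
v -2.377 -3.797 0.861
v -1.823 -3.283 -0.341
v -2.424 -2.976 -0.023
v -1.758 -2.92 0.307
v -1.728 -3.427 0.854
v -2.472 -3.653 -0.334
v -2.442 -4.16 0.213
v 3.672 1.883 -3.615
v 4.448 1.732 -4.123
v 4.984 1.625 -3.274
v 4.208 1.777 -2.765
v 4.349 2.428 -3.973
v 4.885 2.322 -3.124
v 3.853 2.806 -3.613
v 4.389 2.699 -2.764
v 3.252 2.643 -3.254
v 3.788 2.536 -2.404
v 2.896 2.035 -3.106
v 3.432 1.928 -2.257
v 2.995 1.338 -3.256
v 3.531 1.232 -2.407
v 3.491 0.961 -3.616
v 4.027 0.854 -2.767
v 4.092 1.124 -3.976
v 4.628 1.017 -3.126
f 2 1 5
f 2 5 3
f 3 5 6
f 3 6 4
f 5 1 7
f 5 7 6
f 6 7 8
f 6 8 4
f 7 1 9
f 7 9 8
f 8 9 10
f 8 10 4
f 9 1 11
f 9 11 10
f 10 11 12
f 10 12 4
f 11 1 13
f 11 13 12
f 12 13 14
f 12 14 4
f 13 1 15
f 13 15 14
f 14 15 16
f 14 16 4
f 15 1 17
f 15 17 16
f 16 17 18
f 16 18 4
f 17 1 2
f 17 2 18
f 18 2 3
f 18 3 4
f 20 22 19
f 23 20 19
f 19 22 21
f 21 23 19
f 20 26 22
f 24 20 23
f 24 26 20
f 22 26 21
f 25 23 21
f 21 26 25
f 25 24 23
f 26 24 25
f 27 38 32
f 27 32 28
f 27 28 34
f 27 34 37
f 27 37 38
f 28 32 36
f 32 38 31
f 38 37 29
f 37 34 33
f 34 28 35
f 30 36 31
f 30 31 29
f 30 29 33
f 30 33 35
f 30 35 36
f 31 36 32
f 29 31 38
f 33 29 37
f 35 33 34
f 36 35 28
f 40 39 43
f 40 43 41
f 41 43 44
f 41 44 42
f 43 39 45
f 43 45 44
f 44 45 46
f 44 46 42
f 45 39 47
f 45 47 46
f 46 47 48
f 46 48 42
f 47 39 49
f 47 49 48
f 48 49 50
f 48 50 42
f 49 39 51
f 49 51 50
f 50 51 52
f 50 52 42
f 51 39 53
f 51 53 52
f 52 53 54
f 52 54 42
f 53 39 55
f 53 55 54
f 54 55 56
f 54 56 42
f 55 39 40
f 55 40 56
f 56 40 41
f 56 41 42



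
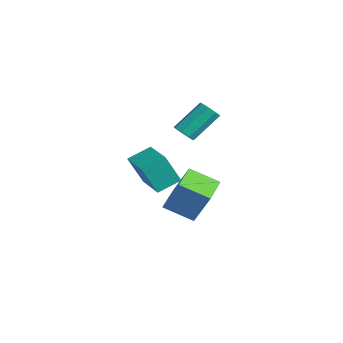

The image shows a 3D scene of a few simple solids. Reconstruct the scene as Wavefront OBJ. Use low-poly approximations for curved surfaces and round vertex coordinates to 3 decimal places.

v -2.771 -1.643 2.287
v -2.322 -1.958 2.689
v -2.48 -0.393 4.095
v -2.929 -0.077 3.693
v -2.094 -1.633 2.352
v -2.252 -0.068 3.758
v -2.263 -1.314 1.978
v -2.42 0.252 3.384
v -2.729 -1.187 1.784
v -2.887 0.379 3.19
v -3.22 -1.327 1.885
v -3.378 0.238 3.291
v -3.448 -1.652 2.222
v -3.606 -0.087 3.628
v -3.28 -1.972 2.596
v -3.437 -0.406 4.002
v -2.813 -2.099 2.79
v -2.971 -0.533 4.196
v -3.974 -2.318 -3.658
v -3.222 -1.717 -1.714
v -5.495 -1.034 -3.468
v -4.744 -0.433 -1.523
v -2.936 -0.967 -4.477
v -2.185 -0.366 -2.532
v -4.458 0.317 -4.286
v -3.706 0.918 -2.342
v -2.293 -4.111 -0.452
v -2.508 -4.885 1.269
v -2.319 -2.815 0.127
v -2.534 -3.589 1.849
v -0.286 -4.171 -0.229
v -0.501 -4.945 1.493
v -0.312 -2.875 0.351
v -0.527 -3.649 2.072
f 2 1 5
f 2 5 3
f 3 5 6
f 3 6 4
f 5 1 7
f 5 7 6
f 6 7 8
f 6 8 4
f 7 1 9
f 7 9 8
f 8 9 10
f 8 10 4
f 9 1 11
f 9 11 10
f 10 11 12
f 10 12 4
f 11 1 13
f 11 13 12
f 12 13 14
f 12 14 4
f 13 1 15
f 13 15 14
f 14 15 16
f 14 16 4
f 15 1 17
f 15 17 16
f 16 17 18
f 16 18 4
f 17 1 2
f 17 2 18
f 18 2 3
f 18 3 4
f 20 22 19
f 23 20 19
f 19 22 21
f 21 23 19
f 20 26 22
f 24 20 23
f 24 26 20
f 22 26 21
f 25 23 21
f 21 26 25
f 25 24 23
f 26 24 25
f 28 30 27
f 31 28 27
f 27 30 29
f 29 31 27
f 28 34 30
f 32 28 31
f 32 34 28
f 30 34 29
f 33 31 29
f 29 34 33
f 33 32 31
f 34 32 33



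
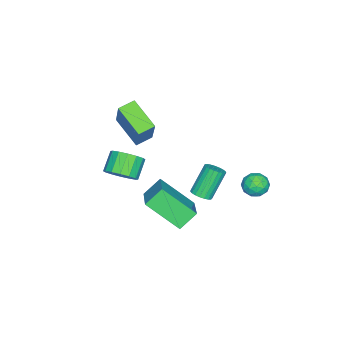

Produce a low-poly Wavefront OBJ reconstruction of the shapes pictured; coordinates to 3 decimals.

v -1.834 1.23 -0.522
v -1.507 1.781 -0.316
v -1.173 1.159 -1.384
v -0.846 1.71 -1.178
v -0.794 1.137 -0.829
v -1.203 1.181 -0.296
v -1.477 1.759 -1.404
v -1.886 1.803 -0.871
v -1.286 2.108 -0.861
v -0.864 1.723 -0.506
v -1.816 1.217 -1.194
v -1.394 0.832 -0.839
v -1.729 1.512 -0.343
v -0.951 1.428 -1.357
v -0.921 1.092 -1.151
v -0.728 1.415 -1.03
v -1.55 1.159 -0.331
v -1.357 1.483 -0.21
v -0.938 1.104 -0.512
v -1.323 1.457 -1.49
v -1.13 1.781 -1.369
v -1.952 1.525 -0.67
v -1.759 1.848 -0.549
v -1.742 1.836 -1.188
v -1.406 2.027 -0.543
v -1.018 1.986 -1.049
v -1.389 2.015 -1.182
v -1.629 2.041 -0.869
v -1.158 1.802 -0.334
v -0.769 1.76 -0.84
v -0.739 1.423 -0.635
v -0.979 1.449 -0.322
v -1.028 1.994 -0.654
v -1.911 1.18 -0.86
v -1.522 1.138 -1.366
v -1.701 1.491 -1.378
v -1.941 1.517 -1.065
v -1.662 0.954 -0.651
v -1.274 0.913 -1.157
v -1.051 0.899 -0.831
v -1.291 0.925 -0.518
v -1.652 0.946 -1.046
v -0.441 -3.873 0.742
v -1.099 -5.159 1.58
v -1.098 -3.397 0.957
v -1.757 -4.682 1.795
v 0.577 -3.258 2.485
v -0.082 -4.543 3.323
v -0.081 -2.781 2.7
v -0.739 -4.067 3.538
v 2.259 -3.344 0.97
v 2.765 -3.518 1.537
v 1.948 -3.549 2.257
v 1.441 -3.376 1.69
v 2.747 -3.114 1.533
v 1.929 -3.146 2.254
v 2.597 -2.773 1.379
v 1.78 -2.804 2.099
v 2.357 -2.584 1.115
v 1.539 -2.616 1.835
v 2.09 -2.599 0.812
v 1.273 -2.631 1.532
v 1.869 -2.814 0.551
v 1.052 -2.846 1.272
v 1.752 -3.171 0.403
v 0.935 -3.202 1.123
v 1.771 -3.574 0.406
v 0.953 -3.606 1.127
v 1.92 -3.916 0.561
v 1.103 -3.947 1.281
v 2.161 -4.104 0.825
v 1.343 -4.136 1.545
v 2.427 -4.089 1.128
v 1.61 -4.121 1.848
v 2.648 -3.874 1.388
v 1.831 -3.906 2.109
v 0.811 -2.141 -0.006
v 2.316 -1.369 0.791
v 0.667 -0.586 -1.24
v 2.172 0.186 -0.442
v 1.448 -2.646 -0.718
v 2.953 -1.874 0.08
v 1.304 -1.091 -1.951
v 2.809 -0.319 -1.154
v 0.92 -0.159 -0.308
v 1.354 -0.042 -0.066
v 0.553 0.275 1.211
v 0.12 0.159 0.968
v 1.297 0.145 -0.147
v 0.496 0.463 1.129
v 1.176 0.28 -0.257
v 0.375 0.597 1.019
v 1.01 0.339 -0.376
v 0.209 0.656 0.901
v 0.829 0.311 -0.483
v 0.028 0.629 0.794
v 0.664 0.203 -0.559
v -0.137 0.521 0.717
v 0.543 0.032 -0.593
v -0.258 0.35 0.684
v 0.487 -0.172 -0.577
v -0.314 0.146 0.7
v 0.506 -0.374 -0.514
v -0.294 -0.056 0.762
v 0.597 -0.538 -0.416
v -0.203 -0.221 0.86
v 0.744 -0.637 -0.3
v -0.057 -0.32 0.977
v 0.921 -0.654 -0.184
v 0.121 -0.336 1.092
v 1.099 -0.584 -0.091
v 0.298 -0.267 1.186
v 1.245 -0.441 -0.034
v 0.444 -0.124 1.242
v 1.335 -0.25 -0.025
v 0.534 0.068 1.251
f 1 38 17
f 38 12 41
f 17 41 6
f 38 41 17
f 1 17 13
f 17 6 18
f 13 18 2
f 17 18 13
f 1 13 22
f 13 2 23
f 22 23 8
f 13 23 22
f 1 22 34
f 22 8 37
f 34 37 11
f 22 37 34
f 1 34 38
f 34 11 42
f 38 42 12
f 34 42 38
f 2 18 29
f 18 6 32
f 29 32 10
f 18 32 29
f 6 41 19
f 41 12 40
f 19 40 5
f 41 40 19
f 12 42 39
f 42 11 35
f 39 35 3
f 42 35 39
f 11 37 36
f 37 8 24
f 36 24 7
f 37 24 36
f 8 23 28
f 23 2 25
f 28 25 9
f 23 25 28
f 4 30 16
f 30 10 31
f 16 31 5
f 30 31 16
f 4 16 14
f 16 5 15
f 14 15 3
f 16 15 14
f 4 14 21
f 14 3 20
f 21 20 7
f 14 20 21
f 4 21 26
f 21 7 27
f 26 27 9
f 21 27 26
f 4 26 30
f 26 9 33
f 30 33 10
f 26 33 30
f 5 31 19
f 31 10 32
f 19 32 6
f 31 32 19
f 3 15 39
f 15 5 40
f 39 40 12
f 15 40 39
f 7 20 36
f 20 3 35
f 36 35 11
f 20 35 36
f 9 27 28
f 27 7 24
f 28 24 8
f 27 24 28
f 10 33 29
f 33 9 25
f 29 25 2
f 33 25 29
f 44 46 43
f 47 44 43
f 43 46 45
f 45 47 43
f 44 50 46
f 48 44 47
f 48 50 44
f 46 50 45
f 49 47 45
f 45 50 49
f 49 48 47
f 50 48 49
f 52 51 55
f 52 55 53
f 53 55 56
f 53 56 54
f 55 51 57
f 55 57 56
f 56 57 58
f 56 58 54
f 57 51 59
f 57 59 58
f 58 59 60
f 58 60 54
f 59 51 61
f 59 61 60
f 60 61 62
f 60 62 54
f 61 51 63
f 61 63 62
f 62 63 64
f 62 64 54
f 63 51 65
f 63 65 64
f 64 65 66
f 64 66 54
f 65 51 67
f 65 67 66
f 66 67 68
f 66 68 54
f 67 51 69
f 67 69 68
f 68 69 70
f 68 70 54
f 69 51 71
f 69 71 70
f 70 71 72
f 70 72 54
f 71 51 73
f 71 73 72
f 72 73 74
f 72 74 54
f 73 51 75
f 73 75 74
f 74 75 76
f 74 76 54
f 75 51 52
f 75 52 76
f 76 52 53
f 76 53 54
f 78 80 77
f 81 78 77
f 77 80 79
f 79 81 77
f 78 84 80
f 82 78 81
f 82 84 78
f 80 84 79
f 83 81 79
f 79 84 83
f 83 82 81
f 84 82 83
f 86 85 89
f 86 89 87
f 87 89 90
f 87 90 88
f 89 85 91
f 89 91 90
f 90 91 92
f 90 92 88
f 91 85 93
f 91 93 92
f 92 93 94
f 92 94 88
f 93 85 95
f 93 95 94
f 94 95 96
f 94 96 88
f 95 85 97
f 95 97 96
f 96 97 98
f 96 98 88
f 97 85 99
f 97 99 98
f 98 99 100
f 98 100 88
f 99 85 101
f 99 101 100
f 100 101 102
f 100 102 88
f 101 85 103
f 101 103 102
f 102 103 104
f 102 104 88
f 103 85 105
f 103 105 104
f 104 105 106
f 104 106 88
f 105 85 107
f 105 107 106
f 106 107 108
f 106 108 88
f 107 85 109
f 107 109 108
f 108 109 110
f 108 110 88
f 109 85 111
f 109 111 110
f 110 111 112
f 110 112 88
f 111 85 113
f 111 113 112
f 112 113 114
f 112 114 88
f 113 85 115
f 113 115 114
f 114 115 116
f 114 116 88
f 115 85 86
f 115 86 116
f 116 86 87
f 116 87 88



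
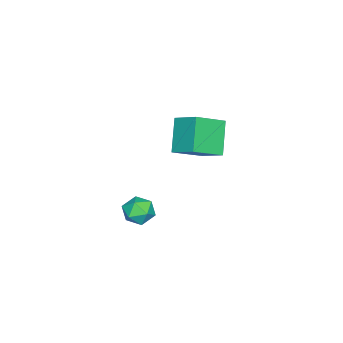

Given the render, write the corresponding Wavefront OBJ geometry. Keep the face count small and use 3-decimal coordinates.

v -1.758 1.639 2.327
v -1.288 2.908 3.04
v -0.506 2.017 0.827
v -0.036 3.287 1.54
v -0.444 0.673 3.18
v 0.026 1.943 3.893
v 0.808 1.052 1.68
v 1.278 2.321 2.393
v -0.284 -0.636 -3.342
v 0.198 -0.269 -2.67
v 0.922 -1.291 -3.85
v 1.404 -0.924 -3.178
v 0.792 -1.566 -2.998
v 0.047 -1.161 -2.684
v 1.073 -0.399 -3.836
v 0.328 0.006 -3.522
v 1.037 -0.123 -2.976
v 0.863 -0.844 -2.458
v 0.257 -0.716 -4.062
v 0.083 -1.437 -3.544
f 2 4 1
f 5 2 1
f 1 4 3
f 3 5 1
f 2 8 4
f 6 2 5
f 6 8 2
f 4 8 3
f 7 5 3
f 3 8 7
f 7 6 5
f 8 6 7
f 9 20 14
f 9 14 10
f 9 10 16
f 9 16 19
f 9 19 20
f 10 14 18
f 14 20 13
f 20 19 11
f 19 16 15
f 16 10 17
f 12 18 13
f 12 13 11
f 12 11 15
f 12 15 17
f 12 17 18
f 13 18 14
f 11 13 20
f 15 11 19
f 17 15 16
f 18 17 10



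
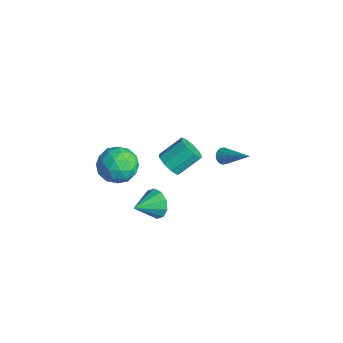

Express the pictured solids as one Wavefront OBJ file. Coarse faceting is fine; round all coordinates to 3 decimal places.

v 1.527 -1.99 -2.092
v 2.042 -1.636 -1.444
v 1.753 -3.35 -1.528
v 1.517 -1.647 -1.26
v 0.996 -1.789 -1.393
v 0.678 -2.007 -1.793
v 0.684 -2.219 -2.307
v 1.011 -2.344 -2.739
v 1.536 -2.333 -2.924
v 2.057 -2.191 -2.79
v 2.376 -1.972 -2.39
v 2.37 -1.76 -1.876
v -0.965 3.367 -3.106
v -0.762 3.639 -3.514
v 0.685 4.013 -1.854
v -0.928 3.816 -3.386
v -1.104 3.873 -3.184
v -1.243 3.794 -2.96
v -1.307 3.602 -2.776
v -1.28 3.346 -2.68
v -1.168 3.096 -2.699
v -1.002 2.919 -2.826
v -0.826 2.862 -3.029
v -0.687 2.94 -3.252
v -0.623 3.133 -3.436
v -0.65 3.389 -3.532
v 1.062 -0.965 0.364
v 1.368 -1.409 0.94
v 1.464 -0.16 1.853
v 1.158 0.285 1.276
v 1.763 -1.213 0.629
v 1.86 0.037 1.542
v 1.831 -0.9 0.193
v 1.927 0.35 1.106
v 1.538 -0.617 -0.162
v 1.634 0.632 0.75
v 1.023 -0.497 -0.272
v 1.119 0.752 0.641
v 0.526 -0.596 -0.084
v 0.622 0.653 0.828
v 0.279 -0.867 0.313
v 0.376 0.382 1.226
v 0.399 -1.184 0.734
v 0.496 0.065 1.647
v 0.829 -1.398 0.982
v 0.926 -0.149 1.894
v 0.49 -2.501 1.366
v 1.374 -3.23 1.379
v -0.594 -3.83 0.661
v 0.29 -4.559 0.674
v -0.177 -4.206 1.66
v 0.493 -3.385 2.095
v 0.287 -3.675 -0.055
v 0.957 -2.854 0.38
v 1.249 -3.955 0.501
v 0.962 -4.284 1.561
v -0.182 -2.776 0.479
v -0.469 -3.105 1.539
v 1.027 -2.749 1.434
v -0.247 -4.311 0.606
v -0.522 -4.104 1.185
v -0.002 -4.532 1.193
v 0.509 -2.84 1.855
v 1.029 -3.268 1.863
v 0.117 -3.842 2.028
v -0.249 -3.792 0.177
v 0.271 -4.22 0.185
v 0.782 -2.528 0.847
v 1.302 -2.956 0.855
v 0.663 -3.218 0.012
v 1.473 -3.603 0.926
v 0.836 -4.385 0.512
v 0.834 -3.865 0.083
v 1.228 -3.382 0.339
v 1.305 -3.796 1.549
v 0.668 -4.578 1.135
v 0.393 -4.37 1.714
v 0.787 -3.888 1.97
v 1.231 -4.223 1.033
v 0.112 -2.482 0.905
v -0.525 -3.264 0.491
v -0.007 -3.172 0.07
v 0.387 -2.69 0.326
v -0.056 -2.675 1.528
v -0.693 -3.457 1.114
v -0.448 -3.678 1.701
v -0.054 -3.195 1.957
v -0.451 -2.837 1.007
f 2 1 4
f 2 4 3
f 4 1 5
f 4 5 3
f 5 1 6
f 5 6 3
f 6 1 7
f 6 7 3
f 7 1 8
f 7 8 3
f 8 1 9
f 8 9 3
f 9 1 10
f 9 10 3
f 10 1 11
f 10 11 3
f 11 1 12
f 11 12 3
f 12 1 2
f 12 2 3
f 14 13 16
f 14 16 15
f 16 13 17
f 16 17 15
f 17 13 18
f 17 18 15
f 18 13 19
f 18 19 15
f 19 13 20
f 19 20 15
f 20 13 21
f 20 21 15
f 21 13 22
f 21 22 15
f 22 13 23
f 22 23 15
f 23 13 24
f 23 24 15
f 24 13 25
f 24 25 15
f 25 13 26
f 25 26 15
f 26 13 14
f 26 14 15
f 28 27 31
f 28 31 29
f 29 31 32
f 29 32 30
f 31 27 33
f 31 33 32
f 32 33 34
f 32 34 30
f 33 27 35
f 33 35 34
f 34 35 36
f 34 36 30
f 35 27 37
f 35 37 36
f 36 37 38
f 36 38 30
f 37 27 39
f 37 39 38
f 38 39 40
f 38 40 30
f 39 27 41
f 39 41 40
f 40 41 42
f 40 42 30
f 41 27 43
f 41 43 42
f 42 43 44
f 42 44 30
f 43 27 45
f 43 45 44
f 44 45 46
f 44 46 30
f 45 27 28
f 45 28 46
f 46 28 29
f 46 29 30
f 47 84 63
f 84 58 87
f 63 87 52
f 84 87 63
f 47 63 59
f 63 52 64
f 59 64 48
f 63 64 59
f 47 59 68
f 59 48 69
f 68 69 54
f 59 69 68
f 47 68 80
f 68 54 83
f 80 83 57
f 68 83 80
f 47 80 84
f 80 57 88
f 84 88 58
f 80 88 84
f 48 64 75
f 64 52 78
f 75 78 56
f 64 78 75
f 52 87 65
f 87 58 86
f 65 86 51
f 87 86 65
f 58 88 85
f 88 57 81
f 85 81 49
f 88 81 85
f 57 83 82
f 83 54 70
f 82 70 53
f 83 70 82
f 54 69 74
f 69 48 71
f 74 71 55
f 69 71 74
f 50 76 62
f 76 56 77
f 62 77 51
f 76 77 62
f 50 62 60
f 62 51 61
f 60 61 49
f 62 61 60
f 50 60 67
f 60 49 66
f 67 66 53
f 60 66 67
f 50 67 72
f 67 53 73
f 72 73 55
f 67 73 72
f 50 72 76
f 72 55 79
f 76 79 56
f 72 79 76
f 51 77 65
f 77 56 78
f 65 78 52
f 77 78 65
f 49 61 85
f 61 51 86
f 85 86 58
f 61 86 85
f 53 66 82
f 66 49 81
f 82 81 57
f 66 81 82
f 55 73 74
f 73 53 70
f 74 70 54
f 73 70 74
f 56 79 75
f 79 55 71
f 75 71 48
f 79 71 75



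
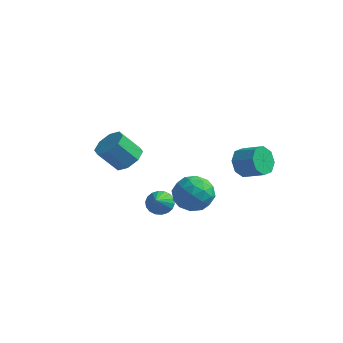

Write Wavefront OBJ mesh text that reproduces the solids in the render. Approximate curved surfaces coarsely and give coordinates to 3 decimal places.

v 2.358 3.752 -1.369
v 2.701 3.178 -2.139
v 4.046 3.155 -1.522
v 3.702 3.728 -0.751
v 2.778 3.943 -2.278
v 4.123 3.919 -1.661
v 2.609 4.595 -1.884
v 3.954 4.572 -1.267
v 2.292 4.754 -1.189
v 3.637 4.73 -0.571
v 2.014 4.325 -0.598
v 3.359 4.302 0.019
v 1.937 3.561 -0.459
v 3.282 3.537 0.158
v 2.106 2.908 -0.853
v 3.451 2.885 -0.236
v 2.423 2.75 -1.549
v 3.768 2.726 -0.931
v 2.871 -2.293 0.404
v 3.995 -2.491 -0.057
v 2.645 -4.249 0.697
v 3.769 -4.447 0.236
v 3.64 -3.883 1.321
v 3.78 -2.675 1.141
v 2.86 -4.065 -0.501
v 3 -2.857 -0.681
v 3.988 -3.587 -0.616
v 4.47 -3.474 0.51
v 2.17 -3.266 0.13
v 2.652 -3.153 1.256
v 3.453 -2.22 0.148
v 3.187 -4.52 0.492
v 3.112 -4.188 1.13
v 3.772 -4.305 0.859
v 3.327 -2.328 0.852
v 3.987 -2.445 0.581
v 3.778 -3.263 1.391
v 2.653 -4.295 0.059
v 3.313 -4.412 -0.212
v 2.868 -2.435 -0.219
v 3.528 -2.552 -0.49
v 2.862 -3.477 -0.751
v 4.109 -2.981 -0.451
v 3.976 -4.131 -0.28
v 3.442 -3.906 -0.713
v 3.524 -3.196 -0.819
v 4.392 -2.915 0.211
v 4.259 -4.065 0.382
v 4.184 -3.733 1.02
v 4.266 -3.023 0.914
v 4.388 -3.559 -0.118
v 2.381 -2.675 0.258
v 2.248 -3.825 0.429
v 2.374 -3.717 -0.274
v 2.456 -3.007 -0.38
v 2.664 -2.609 0.92
v 2.531 -3.759 1.091
v 3.116 -3.544 1.459
v 3.198 -2.834 1.353
v 2.252 -3.181 0.758
v -2.404 -0.73 -0.19
v -1.677 -0.395 0.458
v -2.569 -1.055 1.799
v -3.296 -1.39 1.15
v -2.246 0.138 0.342
v -3.138 -0.522 1.682
v -2.908 0.162 -0.086
v -3.8 -0.498 1.254
v -3.274 -0.336 -0.575
v -4.166 -0.996 0.765
v -3.131 -1.065 -0.839
v -4.023 -1.725 0.502
v -2.562 -1.598 -0.722
v -3.454 -2.258 0.618
v -1.9 -1.622 -0.294
v -2.792 -2.282 1.046
v -1.534 -1.124 0.195
v -2.426 -1.784 1.535
v 0.408 -2.017 -2.153
v 0.754 -2.396 -2.78
v 1.052 -3.523 -0.887
v 1.018 -2.182 -2.659
v 1.162 -1.935 -2.439
v 1.156 -1.705 -2.162
v 1.002 -1.536 -1.883
v 0.73 -1.463 -1.657
v 0.395 -1.499 -1.53
v 0.062 -1.638 -1.526
v -0.202 -1.852 -1.646
v -0.345 -2.098 -1.867
v -0.339 -2.329 -2.144
v -0.185 -2.497 -2.423
v 0.086 -2.571 -2.648
v 0.421 -2.534 -2.776
f 2 1 5
f 2 5 3
f 3 5 6
f 3 6 4
f 5 1 7
f 5 7 6
f 6 7 8
f 6 8 4
f 7 1 9
f 7 9 8
f 8 9 10
f 8 10 4
f 9 1 11
f 9 11 10
f 10 11 12
f 10 12 4
f 11 1 13
f 11 13 12
f 12 13 14
f 12 14 4
f 13 1 15
f 13 15 14
f 14 15 16
f 14 16 4
f 15 1 17
f 15 17 16
f 16 17 18
f 16 18 4
f 17 1 2
f 17 2 18
f 18 2 3
f 18 3 4
f 19 56 35
f 56 30 59
f 35 59 24
f 56 59 35
f 19 35 31
f 35 24 36
f 31 36 20
f 35 36 31
f 19 31 40
f 31 20 41
f 40 41 26
f 31 41 40
f 19 40 52
f 40 26 55
f 52 55 29
f 40 55 52
f 19 52 56
f 52 29 60
f 56 60 30
f 52 60 56
f 20 36 47
f 36 24 50
f 47 50 28
f 36 50 47
f 24 59 37
f 59 30 58
f 37 58 23
f 59 58 37
f 30 60 57
f 60 29 53
f 57 53 21
f 60 53 57
f 29 55 54
f 55 26 42
f 54 42 25
f 55 42 54
f 26 41 46
f 41 20 43
f 46 43 27
f 41 43 46
f 22 48 34
f 48 28 49
f 34 49 23
f 48 49 34
f 22 34 32
f 34 23 33
f 32 33 21
f 34 33 32
f 22 32 39
f 32 21 38
f 39 38 25
f 32 38 39
f 22 39 44
f 39 25 45
f 44 45 27
f 39 45 44
f 22 44 48
f 44 27 51
f 48 51 28
f 44 51 48
f 23 49 37
f 49 28 50
f 37 50 24
f 49 50 37
f 21 33 57
f 33 23 58
f 57 58 30
f 33 58 57
f 25 38 54
f 38 21 53
f 54 53 29
f 38 53 54
f 27 45 46
f 45 25 42
f 46 42 26
f 45 42 46
f 28 51 47
f 51 27 43
f 47 43 20
f 51 43 47
f 62 61 65
f 62 65 63
f 63 65 66
f 63 66 64
f 65 61 67
f 65 67 66
f 66 67 68
f 66 68 64
f 67 61 69
f 67 69 68
f 68 69 70
f 68 70 64
f 69 61 71
f 69 71 70
f 70 71 72
f 70 72 64
f 71 61 73
f 71 73 72
f 72 73 74
f 72 74 64
f 73 61 75
f 73 75 74
f 74 75 76
f 74 76 64
f 75 61 77
f 75 77 76
f 76 77 78
f 76 78 64
f 77 61 62
f 77 62 78
f 78 62 63
f 78 63 64
f 80 79 82
f 80 82 81
f 82 79 83
f 82 83 81
f 83 79 84
f 83 84 81
f 84 79 85
f 84 85 81
f 85 79 86
f 85 86 81
f 86 79 87
f 86 87 81
f 87 79 88
f 87 88 81
f 88 79 89
f 88 89 81
f 89 79 90
f 89 90 81
f 90 79 91
f 90 91 81
f 91 79 92
f 91 92 81
f 92 79 93
f 92 93 81
f 93 79 94
f 93 94 81
f 94 79 80
f 94 80 81



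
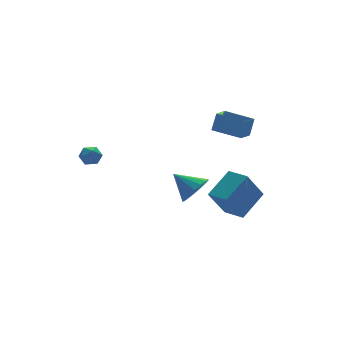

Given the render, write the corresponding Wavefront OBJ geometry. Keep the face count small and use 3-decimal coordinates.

v -4.228 1.057 -0.212
v -3.653 1.265 -0.055
v -3.887 0.095 -0.185
v -3.312 0.303 -0.028
v -3.789 0.352 0.382
v -4 0.947 0.366
v -3.54 0.413 -0.606
v -3.751 1.008 -0.622
v -3.228 0.867 -0.298
v -3.382 0.829 0.313
v -4.158 0.531 -0.553
v -4.312 0.493 0.058
v 0.934 -4.242 -2.111
v 2.404 -3.742 -1.142
v 0.616 -3.061 -2.238
v 2.086 -2.561 -1.269
v 1.954 -4.139 -3.711
v 3.424 -3.639 -2.742
v 1.636 -2.958 -3.838
v 3.106 -2.458 -2.869
v 1.266 -0.811 -3.299
v 1.606 -1.211 -2.507
v 0.614 0.291 -2.461
v 1.934 -0.922 -2.633
v 2.109 -0.608 -2.911
v 2.09 -0.34 -3.278
v 1.883 -0.18 -3.65
v 1.534 -0.165 -3.941
v 1.124 -0.298 -4.085
v 0.746 -0.548 -4.049
v 0.487 -0.859 -3.841
v 0.407 -1.159 -3.509
v 0.523 -1.379 -3.128
v 0.81 -1.469 -2.787
v 1.201 -1.409 -2.563
v 1.878 -1.257 1.047
v 1.831 -2.117 1.648
v 2.45 -0.76 1.803
v 2.403 -1.62 2.404
v 3.237 -1.8 0.376
v 3.19 -2.66 0.977
v 3.809 -1.303 1.132
v 3.762 -2.163 1.733
f 1 12 6
f 1 6 2
f 1 2 8
f 1 8 11
f 1 11 12
f 2 6 10
f 6 12 5
f 12 11 3
f 11 8 7
f 8 2 9
f 4 10 5
f 4 5 3
f 4 3 7
f 4 7 9
f 4 9 10
f 5 10 6
f 3 5 12
f 7 3 11
f 9 7 8
f 10 9 2
f 14 16 13
f 17 14 13
f 13 16 15
f 15 17 13
f 14 20 16
f 18 14 17
f 18 20 14
f 16 20 15
f 19 17 15
f 15 20 19
f 19 18 17
f 20 18 19
f 22 21 24
f 22 24 23
f 24 21 25
f 24 25 23
f 25 21 26
f 25 26 23
f 26 21 27
f 26 27 23
f 27 21 28
f 27 28 23
f 28 21 29
f 28 29 23
f 29 21 30
f 29 30 23
f 30 21 31
f 30 31 23
f 31 21 32
f 31 32 23
f 32 21 33
f 32 33 23
f 33 21 34
f 33 34 23
f 34 21 35
f 34 35 23
f 35 21 22
f 35 22 23
f 37 39 36
f 40 37 36
f 36 39 38
f 38 40 36
f 37 43 39
f 41 37 40
f 41 43 37
f 39 43 38
f 42 40 38
f 38 43 42
f 42 41 40
f 43 41 42



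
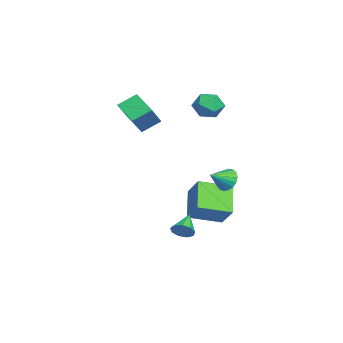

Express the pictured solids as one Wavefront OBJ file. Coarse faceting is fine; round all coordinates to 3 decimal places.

v -2.243 0.001 0.557
v -3.311 -0.821 1.237
v -2.575 0.954 1.187
v -3.643 0.132 1.867
v -1.217 -0.392 1.693
v -2.285 -1.214 2.373
v -1.549 0.561 2.323
v -2.617 -0.261 3.003
v 2.39 2.27 -4.207
v 2.701 2.662 -3.841
v 1.29 2.55 -3.573
v 2.556 2.867 -4.183
v 2.333 2.792 -4.536
v 2.137 2.473 -4.735
v 2.06 2.058 -4.687
v 2.136 1.743 -4.414
v 2.332 1.674 -4.044
v 2.554 1.884 -3.75
v 2.7 2.274 -3.67
v -2.238 2.309 -3.53
v -1.349 2.859 -2.426
v -2.68 4.034 -4.032
v -1.791 4.583 -2.929
v -0.789 2.337 -4.711
v 0.1 2.886 -3.608
v -1.231 4.061 -5.214
v -0.342 4.611 -4.11
v -0.279 4.308 -1.854
v 0.104 4.824 -1.529
v 0.339 3.492 -1.286
v -0.141 4.779 -1.327
v -0.413 4.64 -1.23
v -0.659 4.436 -1.256
v -0.829 4.206 -1.4
v -0.89 3.997 -1.635
v -0.831 3.849 -1.912
v -0.662 3.791 -2.179
v -0.417 3.836 -2.38
v -0.145 3.975 -2.478
v 0.101 4.179 -2.452
v 0.271 4.409 -2.307
v 0.332 4.619 -2.073
v 0.273 4.767 -1.795
v -3.318 3.692 2.79
v -2.434 3.632 2.906
v -3.206 2.948 1.554
v -2.322 2.888 1.67
v -2.875 2.442 2.212
v -2.944 2.902 2.976
v -2.696 3.678 1.484
v -2.765 4.138 2.248
v -2.05 3.624 2.099
v -2.16 2.86 2.549
v -3.48 3.72 1.911
v -3.59 2.956 2.361
f 2 4 1
f 5 2 1
f 1 4 3
f 3 5 1
f 2 8 4
f 6 2 5
f 6 8 2
f 4 8 3
f 7 5 3
f 3 8 7
f 7 6 5
f 8 6 7
f 10 9 12
f 10 12 11
f 12 9 13
f 12 13 11
f 13 9 14
f 13 14 11
f 14 9 15
f 14 15 11
f 15 9 16
f 15 16 11
f 16 9 17
f 16 17 11
f 17 9 18
f 17 18 11
f 18 9 19
f 18 19 11
f 19 9 10
f 19 10 11
f 21 23 20
f 24 21 20
f 20 23 22
f 22 24 20
f 21 27 23
f 25 21 24
f 25 27 21
f 23 27 22
f 26 24 22
f 22 27 26
f 26 25 24
f 27 25 26
f 29 28 31
f 29 31 30
f 31 28 32
f 31 32 30
f 32 28 33
f 32 33 30
f 33 28 34
f 33 34 30
f 34 28 35
f 34 35 30
f 35 28 36
f 35 36 30
f 36 28 37
f 36 37 30
f 37 28 38
f 37 38 30
f 38 28 39
f 38 39 30
f 39 28 40
f 39 40 30
f 40 28 41
f 40 41 30
f 41 28 42
f 41 42 30
f 42 28 43
f 42 43 30
f 43 28 29
f 43 29 30
f 44 55 49
f 44 49 45
f 44 45 51
f 44 51 54
f 44 54 55
f 45 49 53
f 49 55 48
f 55 54 46
f 54 51 50
f 51 45 52
f 47 53 48
f 47 48 46
f 47 46 50
f 47 50 52
f 47 52 53
f 48 53 49
f 46 48 55
f 50 46 54
f 52 50 51
f 53 52 45



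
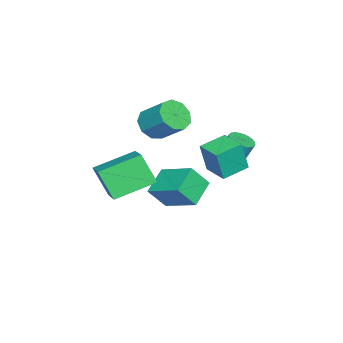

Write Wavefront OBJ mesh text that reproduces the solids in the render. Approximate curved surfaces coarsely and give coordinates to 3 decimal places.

v -1.204 3.633 -0.702
v -0.968 3.361 0.918
v -0.383 4.74 -0.636
v -0.147 4.468 0.984
v -0.073 2.812 -1.004
v 0.163 2.54 0.616
v 0.748 3.919 -0.938
v 0.984 3.647 0.682
v 3.05 -0.812 -1.731
v 2.833 -1.671 -0.234
v 1.7 0.739 -1.037
v 1.482 -0.121 0.46
v 4.318 0.001 -1.08
v 4.1 -0.859 0.417
v 2.967 1.551 -0.386
v 2.75 0.692 1.111
v -2.283 2.97 -1.854
v -1.622 2.832 -1.71
v -1.837 3.552 -0.041
v -2.497 3.69 -0.186
v -1.603 3.079 -1.814
v -1.817 3.8 -0.146
v -1.687 3.31 -1.924
v -1.901 4.031 -0.256
v -1.861 3.489 -2.024
v -2.076 4.21 -0.356
v -2.1 3.589 -2.098
v -2.314 4.309 -0.43
v -2.367 3.594 -2.135
v -2.581 4.315 -0.467
v -2.621 3.505 -2.129
v -2.835 4.226 -0.461
v -2.823 3.334 -2.081
v -3.037 4.055 -0.413
v -2.943 3.108 -1.999
v -3.158 3.828 -0.33
v -2.963 2.86 -1.894
v -3.177 3.581 -0.226
v -2.879 2.629 -1.784
v -3.093 3.35 -0.116
v -2.704 2.45 -1.684
v -2.919 3.171 -0.016
v -2.466 2.351 -1.61
v -2.68 3.071 0.058
v -2.199 2.345 -1.573
v -2.413 3.066 0.095
v -1.945 2.434 -1.579
v -2.159 3.155 0.089
v -1.743 2.605 -1.627
v -1.957 3.326 0.041
v -0.29 0.07 1.333
v 0.47 0.276 0.839
v 0.831 1.517 1.913
v 0.07 1.31 2.407
v -0.027 0.608 0.622
v 0.334 1.849 1.696
v -0.648 0.689 0.738
v -0.287 1.929 1.812
v -1.101 0.479 1.132
v -0.74 1.72 2.206
v -1.175 0.078 1.62
v -0.814 1.319 2.694
v -0.835 -0.327 1.974
v -0.474 0.914 3.048
v -0.241 -0.546 2.028
v 0.12 0.694 3.102
v 0.331 -0.478 1.757
v 0.692 0.763 2.83
v 0.611 -0.153 1.287
v 0.972 1.088 2.361
v -2.397 0.567 -3.918
v -1.895 -0.162 -2.77
v -1.775 2.337 -3.067
v -1.273 1.608 -1.918
v -0.967 0.412 -4.642
v -0.465 -0.317 -3.493
v -0.345 2.182 -3.79
v 0.157 1.453 -2.642
f 2 4 1
f 5 2 1
f 1 4 3
f 3 5 1
f 2 8 4
f 6 2 5
f 6 8 2
f 4 8 3
f 7 5 3
f 3 8 7
f 7 6 5
f 8 6 7
f 10 12 9
f 13 10 9
f 9 12 11
f 11 13 9
f 10 16 12
f 14 10 13
f 14 16 10
f 12 16 11
f 15 13 11
f 11 16 15
f 15 14 13
f 16 14 15
f 18 17 21
f 18 21 19
f 19 21 22
f 19 22 20
f 21 17 23
f 21 23 22
f 22 23 24
f 22 24 20
f 23 17 25
f 23 25 24
f 24 25 26
f 24 26 20
f 25 17 27
f 25 27 26
f 26 27 28
f 26 28 20
f 27 17 29
f 27 29 28
f 28 29 30
f 28 30 20
f 29 17 31
f 29 31 30
f 30 31 32
f 30 32 20
f 31 17 33
f 31 33 32
f 32 33 34
f 32 34 20
f 33 17 35
f 33 35 34
f 34 35 36
f 34 36 20
f 35 17 37
f 35 37 36
f 36 37 38
f 36 38 20
f 37 17 39
f 37 39 38
f 38 39 40
f 38 40 20
f 39 17 41
f 39 41 40
f 40 41 42
f 40 42 20
f 41 17 43
f 41 43 42
f 42 43 44
f 42 44 20
f 43 17 45
f 43 45 44
f 44 45 46
f 44 46 20
f 45 17 47
f 45 47 46
f 46 47 48
f 46 48 20
f 47 17 49
f 47 49 48
f 48 49 50
f 48 50 20
f 49 17 18
f 49 18 50
f 50 18 19
f 50 19 20
f 52 51 55
f 52 55 53
f 53 55 56
f 53 56 54
f 55 51 57
f 55 57 56
f 56 57 58
f 56 58 54
f 57 51 59
f 57 59 58
f 58 59 60
f 58 60 54
f 59 51 61
f 59 61 60
f 60 61 62
f 60 62 54
f 61 51 63
f 61 63 62
f 62 63 64
f 62 64 54
f 63 51 65
f 63 65 64
f 64 65 66
f 64 66 54
f 65 51 67
f 65 67 66
f 66 67 68
f 66 68 54
f 67 51 69
f 67 69 68
f 68 69 70
f 68 70 54
f 69 51 52
f 69 52 70
f 70 52 53
f 70 53 54
f 72 74 71
f 75 72 71
f 71 74 73
f 73 75 71
f 72 78 74
f 76 72 75
f 76 78 72
f 74 78 73
f 77 75 73
f 73 78 77
f 77 76 75
f 78 76 77



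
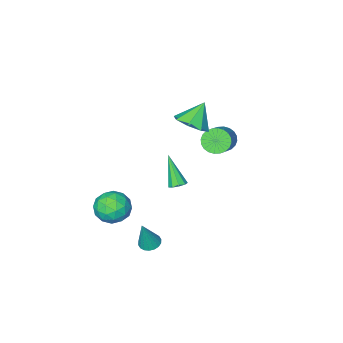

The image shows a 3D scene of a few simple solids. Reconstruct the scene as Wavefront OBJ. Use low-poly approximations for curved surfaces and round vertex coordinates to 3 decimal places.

v -0.742 -1.238 2.707
v -0.075 -0.65 3.246
v -1.658 -1.342 3.953
v -0.63 -0.218 2.874
v -1.251 -0.384 2.404
v -1.573 -1.05 2.111
v -1.409 -1.827 2.168
v -0.854 -2.259 2.54
v -0.233 -2.093 3.01
v 0.09 -1.427 3.303
v 0.444 -0.764 -1.379
v 0.915 -0.57 -1.231
v 0.336 -1.796 0.319
v 0.649 -0.352 -1.115
v 0.287 -0.327 -1.123
v -0.001 -0.506 -1.25
v -0.081 -0.806 -1.438
v 0.085 -1.086 -1.598
v 0.419 -1.215 -1.655
v 0.764 -1.133 -1.583
v 0.96 -0.878 -1.416
v 3.753 -1.12 -2.99
v 4.501 -1.417 -2.266
v 2.919 -2.643 -2.754
v 3.667 -2.94 -2.03
v 2.975 -2.141 -1.797
v 3.49 -1.199 -1.942
v 3.93 -2.861 -3.078
v 4.445 -1.919 -3.223
v 4.61 -2.493 -2.32
v 4.02 -2.048 -1.528
v 3.4 -2.012 -3.492
v 2.81 -1.567 -2.7
v 4.2 -1.135 -2.649
v 3.22 -2.925 -2.371
v 2.813 -2.455 -2.234
v 3.253 -2.63 -1.809
v 3.606 -1.007 -2.459
v 4.046 -1.181 -2.033
v 3.149 -1.607 -1.757
v 3.374 -2.879 -2.987
v 3.814 -3.053 -2.561
v 4.167 -1.43 -3.211
v 4.607 -1.605 -2.786
v 4.271 -2.453 -3.263
v 4.704 -1.942 -2.254
v 4.214 -2.837 -2.116
v 4.368 -2.791 -2.732
v 4.671 -2.237 -2.817
v 4.357 -1.68 -1.789
v 3.867 -2.575 -1.651
v 3.46 -2.105 -1.514
v 3.763 -1.552 -1.599
v 4.421 -2.313 -1.821
v 3.553 -1.485 -3.369
v 3.063 -2.38 -3.231
v 3.657 -2.508 -3.421
v 3.96 -1.955 -3.506
v 3.206 -1.223 -2.904
v 2.716 -2.118 -2.766
v 2.749 -1.823 -2.203
v 3.052 -1.269 -2.288
v 2.999 -1.747 -3.199
v -3.405 -2.113 -0.32
v -2.769 -2.314 -0.797
v -1.499 -1.149 0.403
v -2.135 -0.947 0.88
v -2.875 -2.05 -0.942
v -1.605 -0.884 0.257
v -3.061 -1.794 -0.993
v -1.791 -0.629 0.207
v -3.3 -1.588 -0.941
v -2.03 -0.422 0.259
v -3.555 -1.461 -0.795
v -2.285 -0.296 0.405
v -3.786 -1.434 -0.576
v -2.517 -0.268 0.624
v -3.96 -1.509 -0.318
v -2.69 -0.344 0.882
v -4.05 -1.677 -0.061
v -2.78 -0.512 1.139
v -4.041 -1.911 0.157
v -2.771 -0.746 1.357
v -3.935 -2.176 0.303
v -2.665 -1.01 1.502
v -3.749 -2.431 0.353
v -2.479 -1.266 1.553
v -3.51 -2.638 0.301
v -2.24 -1.472 1.501
v -3.255 -2.764 0.155
v -1.985 -1.599 1.355
v -3.023 -2.792 -0.064
v -1.754 -1.626 1.136
v -2.85 -2.716 -0.322
v -1.58 -1.551 0.878
v -2.76 -2.548 -0.579
v -1.49 -1.383 0.621
v 2.941 0.266 -4.136
v 3.531 0.266 -4.328
v 3.519 0.414 -2.364
v 3.466 0.534 -4.329
v 3.297 0.749 -4.292
v 3.058 0.869 -4.224
v 2.795 0.869 -4.139
v 2.562 0.749 -4.053
v 2.404 0.534 -3.983
v 2.352 0.266 -3.944
v 2.417 -0.002 -3.943
v 2.586 -0.217 -3.98
v 2.825 -0.336 -4.048
v 3.087 -0.336 -4.134
v 3.321 -0.217 -4.22
v 3.479 -0.002 -4.289
f 2 1 4
f 2 4 3
f 4 1 5
f 4 5 3
f 5 1 6
f 5 6 3
f 6 1 7
f 6 7 3
f 7 1 8
f 7 8 3
f 8 1 9
f 8 9 3
f 9 1 10
f 9 10 3
f 10 1 2
f 10 2 3
f 12 11 14
f 12 14 13
f 14 11 15
f 14 15 13
f 15 11 16
f 15 16 13
f 16 11 17
f 16 17 13
f 17 11 18
f 17 18 13
f 18 11 19
f 18 19 13
f 19 11 20
f 19 20 13
f 20 11 21
f 20 21 13
f 21 11 12
f 21 12 13
f 22 59 38
f 59 33 62
f 38 62 27
f 59 62 38
f 22 38 34
f 38 27 39
f 34 39 23
f 38 39 34
f 22 34 43
f 34 23 44
f 43 44 29
f 34 44 43
f 22 43 55
f 43 29 58
f 55 58 32
f 43 58 55
f 22 55 59
f 55 32 63
f 59 63 33
f 55 63 59
f 23 39 50
f 39 27 53
f 50 53 31
f 39 53 50
f 27 62 40
f 62 33 61
f 40 61 26
f 62 61 40
f 33 63 60
f 63 32 56
f 60 56 24
f 63 56 60
f 32 58 57
f 58 29 45
f 57 45 28
f 58 45 57
f 29 44 49
f 44 23 46
f 49 46 30
f 44 46 49
f 25 51 37
f 51 31 52
f 37 52 26
f 51 52 37
f 25 37 35
f 37 26 36
f 35 36 24
f 37 36 35
f 25 35 42
f 35 24 41
f 42 41 28
f 35 41 42
f 25 42 47
f 42 28 48
f 47 48 30
f 42 48 47
f 25 47 51
f 47 30 54
f 51 54 31
f 47 54 51
f 26 52 40
f 52 31 53
f 40 53 27
f 52 53 40
f 24 36 60
f 36 26 61
f 60 61 33
f 36 61 60
f 28 41 57
f 41 24 56
f 57 56 32
f 41 56 57
f 30 48 49
f 48 28 45
f 49 45 29
f 48 45 49
f 31 54 50
f 54 30 46
f 50 46 23
f 54 46 50
f 65 64 68
f 65 68 66
f 66 68 69
f 66 69 67
f 68 64 70
f 68 70 69
f 69 70 71
f 69 71 67
f 70 64 72
f 70 72 71
f 71 72 73
f 71 73 67
f 72 64 74
f 72 74 73
f 73 74 75
f 73 75 67
f 74 64 76
f 74 76 75
f 75 76 77
f 75 77 67
f 76 64 78
f 76 78 77
f 77 78 79
f 77 79 67
f 78 64 80
f 78 80 79
f 79 80 81
f 79 81 67
f 80 64 82
f 80 82 81
f 81 82 83
f 81 83 67
f 82 64 84
f 82 84 83
f 83 84 85
f 83 85 67
f 84 64 86
f 84 86 85
f 85 86 87
f 85 87 67
f 86 64 88
f 86 88 87
f 87 88 89
f 87 89 67
f 88 64 90
f 88 90 89
f 89 90 91
f 89 91 67
f 90 64 92
f 90 92 91
f 91 92 93
f 91 93 67
f 92 64 94
f 92 94 93
f 93 94 95
f 93 95 67
f 94 64 96
f 94 96 95
f 95 96 97
f 95 97 67
f 96 64 65
f 96 65 97
f 97 65 66
f 97 66 67
f 99 98 101
f 99 101 100
f 101 98 102
f 101 102 100
f 102 98 103
f 102 103 100
f 103 98 104
f 103 104 100
f 104 98 105
f 104 105 100
f 105 98 106
f 105 106 100
f 106 98 107
f 106 107 100
f 107 98 108
f 107 108 100
f 108 98 109
f 108 109 100
f 109 98 110
f 109 110 100
f 110 98 111
f 110 111 100
f 111 98 112
f 111 112 100
f 112 98 113
f 112 113 100
f 113 98 99
f 113 99 100

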